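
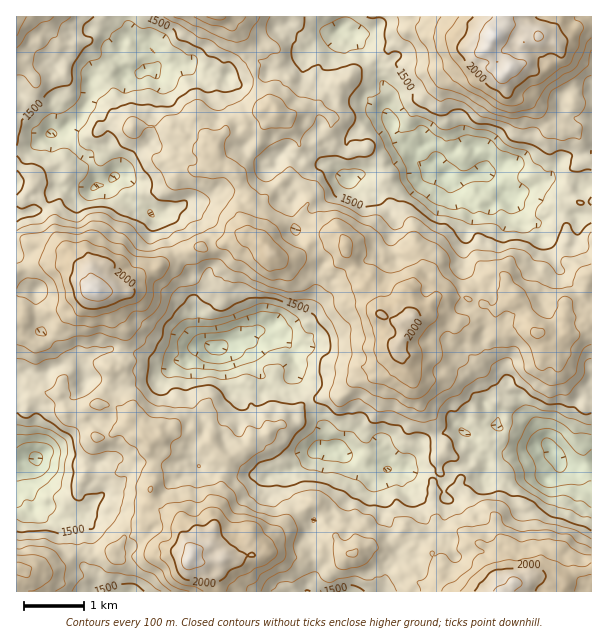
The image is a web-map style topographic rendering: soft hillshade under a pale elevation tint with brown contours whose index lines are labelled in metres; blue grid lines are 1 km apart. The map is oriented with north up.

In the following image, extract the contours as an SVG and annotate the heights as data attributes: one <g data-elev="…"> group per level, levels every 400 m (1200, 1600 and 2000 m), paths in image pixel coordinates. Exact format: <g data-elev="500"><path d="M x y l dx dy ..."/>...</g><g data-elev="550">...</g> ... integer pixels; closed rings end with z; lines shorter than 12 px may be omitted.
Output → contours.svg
<g data-elev="1200"><path d="M591 481l-12 4-10-1-18 3-8-1-7-7 0-12-9-20 6-13 6-4 9-2 13 6 14 17 4 3 6 1 6-6"/><path d="M17 448l9-5 12-1 12 3 3 3 0 4-4 16-5 6-9 4-18 3"/><path d="M213 363l-10-2-11-7-4-4 0-5 7-9 6-2 26-3 13-5 18-1 7 4-1 4-5 5-3 7-10 5-5 7-17 6z"/><path d="M449 192l-12-7-14-5-5-18 8-3 6-6 5-1 6 3 4 6 14 9 7 0 11-7 7-2 3 1 6 8-1 6-5 5-18 1-18 10z"/></g><g data-elev="1600"><path d="M72 591l6-9 5-4 0-3-3-9 1-3 3-1 15 5 8 5 30 4 10 6 14 9"/><path d="M271 591l8-8 14-1 10-6 12-4 3 1 5 7 6 2 10-3 15-3 11 4 6 0 4-3 11-2 3 2 8 14"/><path d="M591 539l-16-9-29-7-7-3-17 1-6-1-4-4-5-11-9-5-16 1-14 7-7 6-6 1-9 5-3-1-5-5-4 1-3 1-2 6-3 2-7-1-9-6-14 0-1 1-5 9-12-3-6-8-9-2-6-4-9 1-7-2-12-12-11-7-9 0-13 4-21 13-15-3-11-8-5-10-7-7 0-3 5-11 21-15 3-4 8-5 4-10 8-5-1-4-4-2-6 2-9-1-6 7-12-2-6 10-5 0-9-9-9-3-2-13-7-13-9 2-9 8-36-2-9-6-11-13 0-9-3-7 4-9-3-10 11-8 2-8 18-22 8-21 7-6 17-3 7-12 5-5 3 2 3 7 7 2 3 3 18 2 17 8 16 3 15 5 21 1 9 5 11 17 6 16 0 16-3 12 0 9-6 20 2 4 7 7 4 0 9-5 8-2 18 12 16 0 18 8 14 3 11-3 4-11 6-7 4-3 9-3 6-8 12-8 9-3 6-11 11-6 4-1 4 1 3 9 7 9 13 13 15 8 11-3 6 0 3-1 14-17 2-16 6-3"/><path d="M314 522l-2-1 2-3 2 1z"/><path d="M17 358l7 1 12 5 9-4 11-2 21-12 10 2 8-2 7 2 11-1 0 4-19 9 0 6 7 9 1 5-2 4-11 10-12 5-6 0-1-1 1-5-3-16-3-2-7 2-5 10-8 5 1 3 9 9 0 9 5 8 5 4 10 3 3 2 2 13 6 9 7 2 14-3 9 1 5 3 2 6-4 3-4 9 3 3 7 0 2 3-8 34-6 11-18 19-11 0-7 2-6-2-12 1-15-6-27 2"/><path d="M591 232l-3 5 1 11-2 4-14 5-10 1-2 5 4 9-2 2-5 0-10-11-14-3-9-9-10-2-5 0-12 4-22-3-5 2-6 6-4-1-5-3-12-18-12-6-18-13-6 1-3 3-3 6-7 3-5-3-10-11-5-1-13 1-15-9-20-5-2-2-1-11-6-7-15-4-12-11-4 1-17 13-4 1-6-3-5-6-1-12 2-3 13-12 18-7 6 1 4 3 2 3 1 0 2-9 11-12 4-9 3-1 4 2 6 10 9-8-3-6-10-6-5-6-22-4-20-16-6-1-9 2-5-4 2-13-3-5 8-2 6-4 7-1 1-3-2-6-8-6-3-5-1-7 4-9"/><path d="M17 75l7 1 11 12 4-2 2-3-1-6-7-12 2-12 10-6 6-8 6-3 4-12 10-7"/><path d="M164 17l15 7 19 13 12 3 9 7 19 9 8 7 7 15 0 8-5 8-7 7-19 9-9-1-12-9-6 0-9 4-7 9-15 4-9 9-6 0-12-8-5-1-5 2-4 7 0 5 2 3 4 3 5 2 6-3 6-8 9 0 7 19-2 5-8 4 1 6 8 10 6 13 3 3 4 2 14-1 7 1 9 4 5 4 1 5-9 16-10 4-6 5-11 4-6 6-18 6-4-2-17-18-13-4-9-6-6-1-12 1-8 7-4 1-11-2-12-6-4 2-8 7-12 2-13 6"/><path d="M397 17l2 4-1 11 4 6 9 5 4 5 2 12-1 14 13 20 11 7 10-2 14 3 18 15 21 5 18 7 16-1 9 10 17 3 9-3 7 1 2-1 1-12-7-6-1-3 5-2 5-7 2-6-3-7 0-11 3-6 5-3"/></g><g data-elev="2000"><path d="M536 591l2-4 5-5 3-7-6-6-12-4-10 3-24 3-5 2-10 11-5 7"/><path d="M205 584l14-3 6-4 5-6 12-6 6-9 4 1 3-2-3-3-6 3-16-11-8-8-2-12-5-4-11 6-9-1-7 6-8 1-9 19 6 20 5 6 4 3 11 0z"/><path d="M401 363l3 0 6-7-3-8 3-16 7-5 4-6-2-9-6-4-7 0-16 12 6 13-2 3-6 5 0 7 5 11z"/><path d="M380 318l6 1 2-2-3-5-5-2-3 1-1 3z"/><path d="M85 308l10 1 12-3 25-9 3-6-6-10-14-8 0-9-2-3-6-3-18-5-15 10-4 16 5 20z"/><path d="M473 17l-5 6-2 10-8 12-1 5 7 8 4 8 12 12 10 9 8 4 5 5 4 2 4-2 5-9 12-10 10-3 0-14 2-3 11-4 10 5 4-4 2-15-9-14-18-5-4-3"/></g>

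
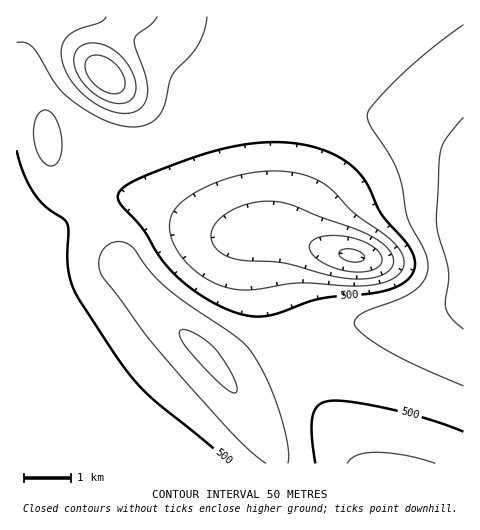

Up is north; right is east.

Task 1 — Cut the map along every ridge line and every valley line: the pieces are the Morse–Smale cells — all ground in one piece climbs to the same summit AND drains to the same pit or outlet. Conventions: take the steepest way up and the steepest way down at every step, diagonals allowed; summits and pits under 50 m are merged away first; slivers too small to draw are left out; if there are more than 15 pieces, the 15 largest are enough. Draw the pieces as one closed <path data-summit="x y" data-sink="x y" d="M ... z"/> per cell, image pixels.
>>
<path data-summit="463 228" data-sink="353 256" d="M463 16l-167 1-22 51-29 44 1 26 14 85 6 9 15 4-5 2-7 8-2 23 6 33 13 42 79-22 62-6 37-14z"/><path data-summit="203 351" data-sink="353 256" d="M108 191l-10 2-24 23-24 16-18 8-16 3 0 220 261 1-2-10-13-22-39-57 6 0 34-21 23-10-16-51-3-24 2-23 7-8 5-2-11-3-45 1-16-3-58-27z"/><path data-summit="105 75" data-sink="353 256" d="M295 16l-278 0-1 226 16-2 18-8 18-12 34-29 10 1 39 12 58 27 16 3 42-1-7-10-2-10-12-75-1-26 29-44 15-32z"/><path data-summit="463 228" data-sink="383 463" d="M463 303l-42 14-61 6-73 21 4 12 67 108 106-1z"/><path data-summit="203 351" data-sink="383 463" d="M286 344l-23 10-25 17-14 5 38 56 13 22 3 10 79 0-66-108z"/>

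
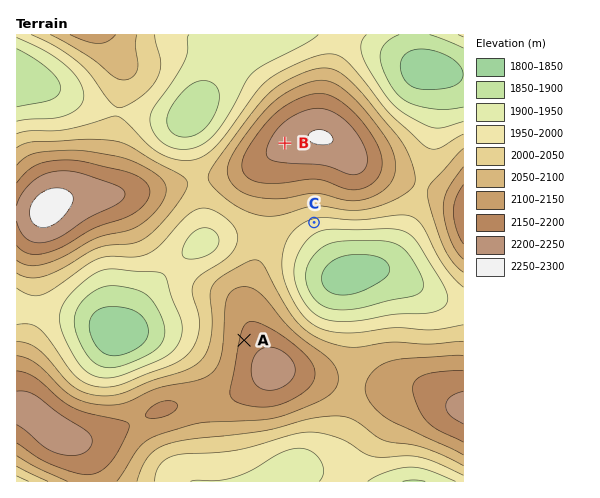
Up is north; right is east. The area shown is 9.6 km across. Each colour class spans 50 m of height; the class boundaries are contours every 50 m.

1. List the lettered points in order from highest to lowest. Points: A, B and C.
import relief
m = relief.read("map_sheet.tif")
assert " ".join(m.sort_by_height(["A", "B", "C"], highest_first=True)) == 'B A C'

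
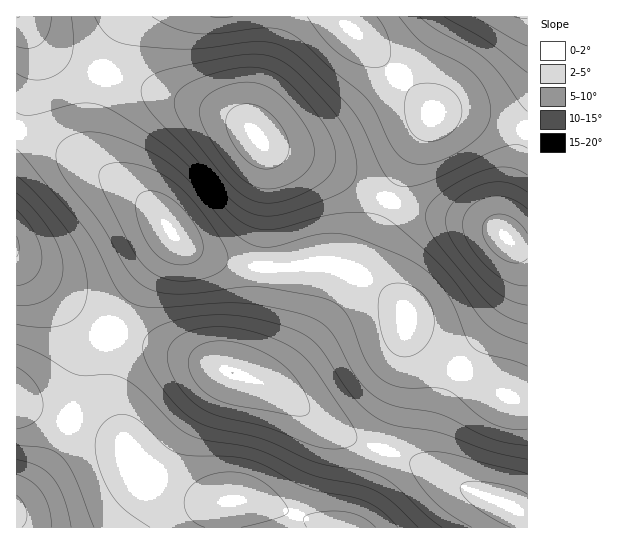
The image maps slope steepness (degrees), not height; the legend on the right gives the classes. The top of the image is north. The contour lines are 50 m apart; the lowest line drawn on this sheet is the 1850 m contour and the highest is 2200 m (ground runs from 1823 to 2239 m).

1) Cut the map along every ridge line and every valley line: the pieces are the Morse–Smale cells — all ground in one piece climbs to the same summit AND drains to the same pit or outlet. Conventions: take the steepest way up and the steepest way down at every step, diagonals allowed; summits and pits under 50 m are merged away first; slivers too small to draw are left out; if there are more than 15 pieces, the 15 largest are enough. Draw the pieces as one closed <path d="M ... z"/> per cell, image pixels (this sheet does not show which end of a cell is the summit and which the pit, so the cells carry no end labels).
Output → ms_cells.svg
<path d="M346 16l-216 0-13 22-13 35 123 42 19 10 20 20 55 19 68 36 28-59 16-26-29-34-56-55z"/><path d="M117 332l-3 0-3 5-6 21 2 37 24 62 15 16 32 19 19 7 12 2 44 0 29 8 44 19 27-1 26-62 3-16-32-10-21-11-47-35-21-10-71-27z"/><path d="M105 73l-6 16-7 33 0 25 5 15 13 13 33 24 13 12 16 23 13 11 34 15 32 7 12 0 4-109-3-11-7-10-16-16-14-6z"/><path d="M330 264l-66 3-3 31-6 33-10 27-9 16 25 9 21 10 47 35 21 11 33 10 18-62 6-73-10-13-27-20-23-12z"/><path d="M18 132l-2 1 0 126 65 54 21 14 11 4 15-29 40-55 4-8 0-6-16-22-13-12-25-19-64-35z"/><path d="M393 201l-5 1-20 47-5 14 0 11 37 31 7 9 4 16 12 14 36 25 40-51 12-21 6-23-1-21-7-13-7-7-12-6-23-7-54-11z"/><path d="M527 16l-180 0 0 7 57 58 29 34 38 0 56 16z"/><path d="M71 421l-3 1-13 31-12 18-27 31 1 26 206-1 1-17 5-9-20 0-12-2-35-15-16-11-27-30z"/><path d="M462 113l-23 0-7 4-15 24-28 60 40 12 49 10 20 8 17 13 12 1 1-114-29-10z"/><path d="M173 235l-5 12-40 55-15 29 77 25 45 17 10-15 10-27 6-33 3-31-29-3-32-9-18-10z"/><path d="M263 143l-2 0 6 15-3 108 14 2 31-4 21 0 17 5 20 11-4-6 0-11 26-62-68-37-47-15z"/><path d="M461 369l-13 21-12 33-4 19 1 20 6 10 15 11 60 25 7 10 2 9 4 1 1-127-19-4z"/><path d="M21 16l-5 1 0 114 38 14 53 28-10-11-5-15 1-34 11-39-25-9-25-13-19-18z"/><path d="M383 449l-29 79 169-1-2-9-7-10-44-17-49-27z"/><path d="M17 260l-1 143 53 17 6-17 6-32 0-30-6-16-14-19z"/>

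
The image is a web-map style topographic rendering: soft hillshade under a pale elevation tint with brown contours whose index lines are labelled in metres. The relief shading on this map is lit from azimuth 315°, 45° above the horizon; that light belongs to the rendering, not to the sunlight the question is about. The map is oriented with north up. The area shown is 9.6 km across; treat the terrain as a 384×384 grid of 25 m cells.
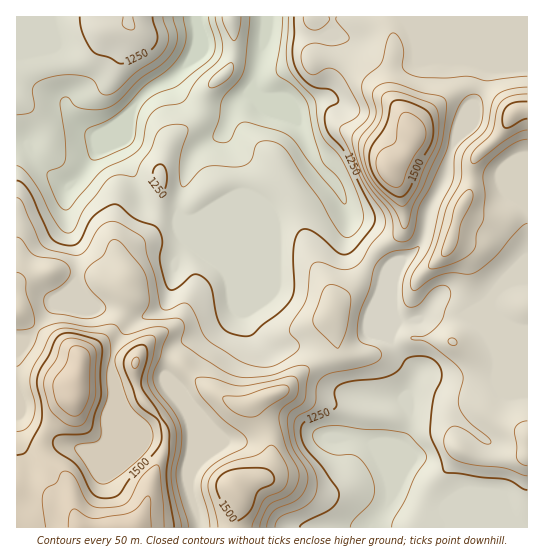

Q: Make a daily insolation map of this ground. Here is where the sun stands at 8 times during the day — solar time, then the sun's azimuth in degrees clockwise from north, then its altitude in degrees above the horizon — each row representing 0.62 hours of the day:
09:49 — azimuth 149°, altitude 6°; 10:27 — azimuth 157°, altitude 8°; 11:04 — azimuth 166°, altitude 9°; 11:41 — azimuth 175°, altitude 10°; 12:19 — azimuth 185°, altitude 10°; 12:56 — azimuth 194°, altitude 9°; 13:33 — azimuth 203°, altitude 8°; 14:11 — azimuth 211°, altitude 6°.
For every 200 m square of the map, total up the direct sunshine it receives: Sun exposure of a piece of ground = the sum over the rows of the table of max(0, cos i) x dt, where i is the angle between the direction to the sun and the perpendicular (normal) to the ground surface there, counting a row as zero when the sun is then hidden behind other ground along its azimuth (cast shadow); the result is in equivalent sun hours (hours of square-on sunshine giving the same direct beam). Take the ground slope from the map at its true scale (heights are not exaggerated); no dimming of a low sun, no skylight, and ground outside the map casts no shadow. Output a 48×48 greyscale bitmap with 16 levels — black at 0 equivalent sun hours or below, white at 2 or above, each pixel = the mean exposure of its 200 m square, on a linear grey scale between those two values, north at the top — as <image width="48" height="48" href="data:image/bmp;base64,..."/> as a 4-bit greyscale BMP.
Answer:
<image width="48" height="48" href="data:image/bmp;base64,Qk32BAAAAAAAAHYAAAAoAAAAMAAAADAAAAABAAQAAAAAAIAEAAATCwAAEwsAABAAAAAAAAAAAAAAABEREQAiIiIAMzMzAERERABVVVUAZmZmAHd3dwCIiIgAmZmZAKqqqgC7u7sAzMzMAN3d3QDu7u4A////AFVWVDIiI1VURmd4iImYh3dmVEVVVVVVVkRWUxAAAlVDR4iaq97bqYiHVDRVVVVVVlVVQxAAAlVDSJiHjf/ah3d3ZTRmVVVVZlVEQxAAAjRDR3dljeyoZFVlVURXZlZmeDM0QhAAASRUQyIjZ2d2QzREVVNGeJqrvDREIRERAAR1QQAAETQyIjNEVVMkjN3d3kVBACNDMQKHQwAAASEQEjNFVVVXvKdmeERDI0REQxJnQyAAAiIREzRFVWiZhTNEVhJXvtlVRDVVRDIjVDMzRFZ3d4iGMjV3dQFI38ZVVXYzREiqhTRniJqqqYZVRFd2QiNa3bhVWcQSRZuqh2iruqmHZlVVVndUIUZ6qap1e1ATWblmes7ahlRERFVURmVEMliHZndlhRAkeWIAFIqGVVZndmZURVRFVWZkRWVWljI1cxAAAAFHiJmZmIZURVVVVUMhJFZXqnVXQAAAAAAWrN3LqYZVZmZVVTIRI1ZlVphTIQAAAAACabu6l3iJqYZVVUISQhRiAWcxEQAAAAACVlQzRqzMyWVVVUMhEAAhACd0MhAAAAJGd2QRNoiHZERVVXUgAAABAAFWUyEAETRnh3ZFVTIiETVVVYQQAAABEAABMzIRERI1Z2ZlVWVENFVVZzIQAAASMgAANEMzMhIjRVeFVZp0VmVWZiMyEAJFZkAANEREVCMzQ0WGVYuVVmZVREVlMRNFVUIAJERVVVRVMiNnVWrKh4dlVEVnUzMzRDMhIiRVVVVVMQFGVTXP26mGVSISIiIjIiMzITVVVVVUIAE3dSFd/aqoZSEAABJDIjVUNFVVVVVTIQAmuWIVu5mphjIAABNDM1ZUVVVVVVVDIhATfeYiWHZ4mDIAABIhESNFVVVVVVVDIhARJ7czNmZniTMQABEAABNVVVVVVVVDMhEjR4ZDNndmeDMgABEAESVlZlVVVWZUMyNXq5dDNoZURTMhABEiM1ZkV3VVVnZUMjWd/9tzI3dDRREiEREjNGdkNXdmZ2VCIljP/9ykETVFVQEkQxERJGZkM0RVVVUyJHrv6ommMzRFVQJGZSEAFENVMyIjRVQiR5vLdomnVXh2VSNWVDEAASJWQiEjRUMjWKuVNGrKVFvaZUVWVDMQASNXYyI0QyIke9pSElnLYhO+yWZlVERDI0NGh0NEIAElrbUhJGeIYwA7/ohlVnhlRDIjZ3VCAAE2l0EAJFNGdCAn3ohkWKvIRCERNWUyESRWYxESNDEkdTJFinZVZ5vcgxERNWZDRVVnUjRmUgACZkQxElVnd3i8xyABRpl1Vmashmd1IAAANnYgAFaJqYeKzIMRI4y3Z5vvuYdBAAAAE0QgAFZ4mql4vvxyABWYVXvbmXUyAAASMzMxAFVVZ4iHnO7GIAFWVFiGZlQyIQEjRERDIlVVVXiIiry5QhNWVEZTREMzRDM0RURERFVVZniYiYiHQ1d2ZURDRERERFVEVUVVVVVVZ3d3dlM0RImHZUVnZVZmVFVVVUVVVVVVZlVVVUM0RYhmZVVmZVVmVVVVVVVVVQ=="/>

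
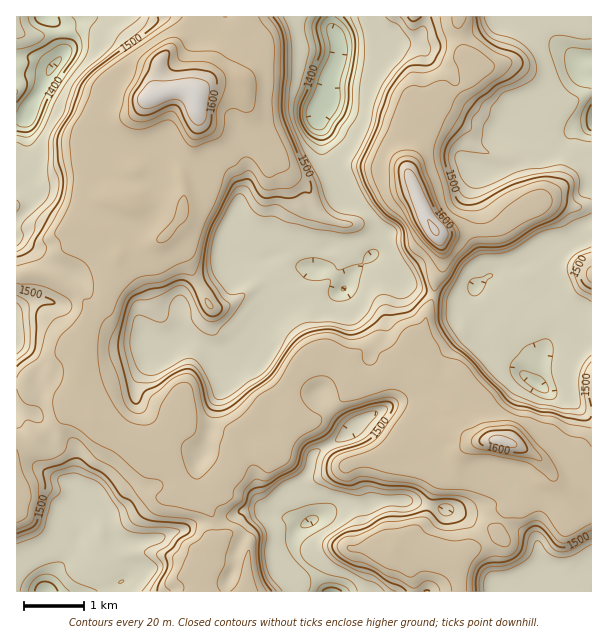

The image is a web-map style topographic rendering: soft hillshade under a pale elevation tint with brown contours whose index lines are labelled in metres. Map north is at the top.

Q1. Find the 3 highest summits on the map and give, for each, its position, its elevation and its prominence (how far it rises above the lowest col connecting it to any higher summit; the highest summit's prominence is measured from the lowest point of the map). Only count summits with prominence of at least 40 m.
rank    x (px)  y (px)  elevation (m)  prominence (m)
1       434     228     1641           293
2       195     98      1639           122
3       500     441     1629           86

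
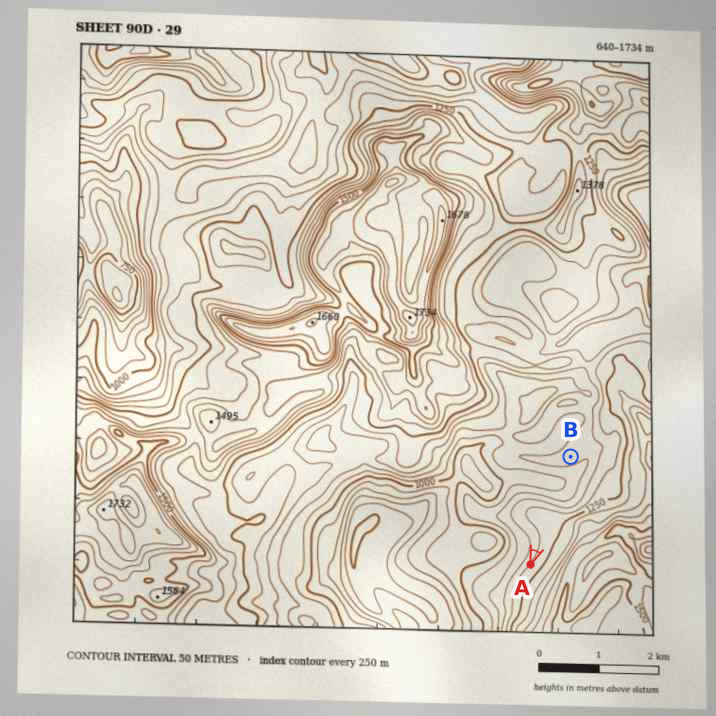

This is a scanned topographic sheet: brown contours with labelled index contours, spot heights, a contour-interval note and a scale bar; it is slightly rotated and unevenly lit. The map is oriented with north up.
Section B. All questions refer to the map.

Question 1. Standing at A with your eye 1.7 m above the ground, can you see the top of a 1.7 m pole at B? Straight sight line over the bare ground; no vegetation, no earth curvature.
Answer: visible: false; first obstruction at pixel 538 546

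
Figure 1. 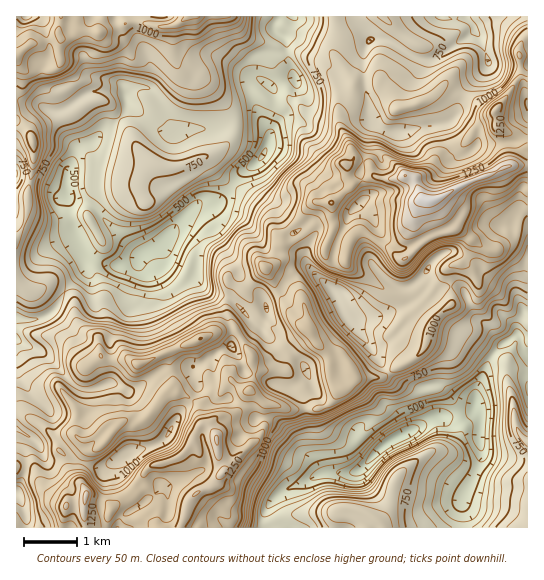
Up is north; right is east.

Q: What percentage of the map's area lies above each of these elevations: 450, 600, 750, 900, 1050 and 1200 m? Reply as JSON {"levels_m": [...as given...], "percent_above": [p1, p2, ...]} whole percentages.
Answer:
{"levels_m": [450, 600, 750, 900, 1050, 1200], "percent_above": [96, 84, 66, 46, 26, 7]}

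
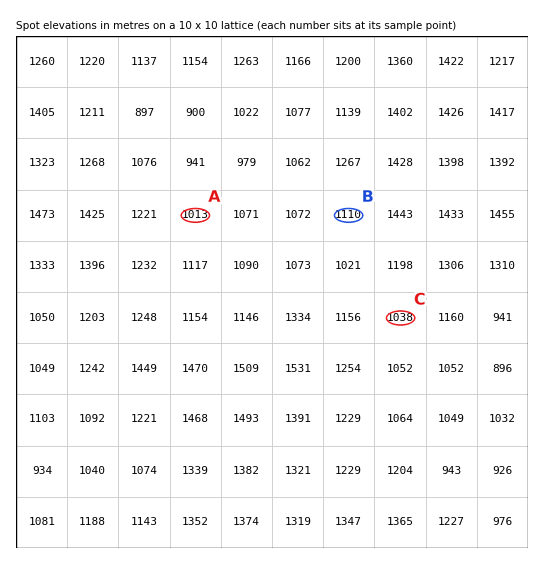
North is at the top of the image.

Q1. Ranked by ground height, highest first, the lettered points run B C A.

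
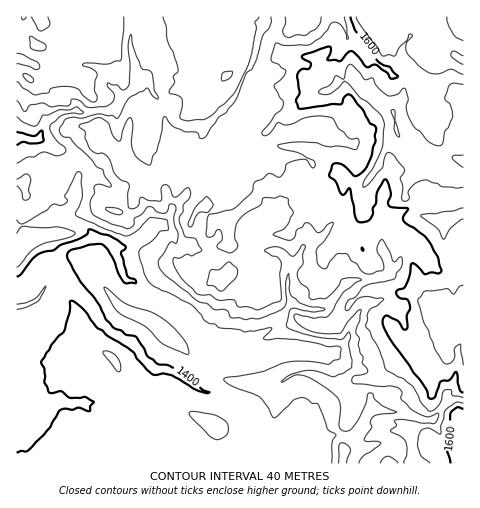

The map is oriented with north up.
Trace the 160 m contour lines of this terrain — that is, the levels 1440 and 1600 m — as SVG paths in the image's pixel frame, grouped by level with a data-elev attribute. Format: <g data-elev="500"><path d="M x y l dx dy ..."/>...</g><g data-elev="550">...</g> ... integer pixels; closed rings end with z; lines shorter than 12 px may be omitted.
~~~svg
<g data-elev="1440"><path d="M214 439l6 0 7-5 1-7-2-6-13-7-18-2-5 0-1 2 4 5 16 17z"/><path d="M117 371l3 0 1-3-3-10-7-6-8-1 1 4z"/><path d="M185 354l4 0-3-11-8-10-10-10-16-11-26-8-18-15-4-2 9 19 6 7 27 14 18 17z"/><path d="M17 267l3-2 9-12 7-6 10-4 24-6 5-3-2-3-14-4-18 1-16-2-5 2-3 6"/><path d="M17 220l3 4 4 0 23-14 6-6 8 1 5-2 2-2-3-6 11-22 4-1 2 3 0 20-2 11-5 8 3 3 27 12 21 7 11-5 13-13 17 2 1 10-8 1-7 9-11 8-3 3 6 23 3 7 5 5 39 19 14 16 3 2 6 1 5 4 19 2 5 2 28-4-8 9 1 3 12-2 18 1 32 7 13 1 1 2-1 9-7 3-4 3-21-3-18 1-9 2-18 8-36 5-3 2 9 7 26 11 15 21 21-19 9-1 8 5 6 1 9 24 9 7-4 9 0 19"/><path d="M17 117l7 5 10 4 4-1 5-10 5 0 11-5 10 0 8-3 7 5-3 2-8-1-10 2-13 10 0 5 4 7 11 11-1 5-8 3-13-4-9 5-7 0-10 6"/></g><g data-elev="1600"><path d="M463 409l-5-2-8 6 0 22 2 7-5 9 3 12"/><path d="M351 17l4 14 17 20 5 9 6 5 7 2 8 9 0 1-8 1-3-5-11-8-9 2-9-11-7-5-3 2-7 8-13-1-1-1 4-6 0-5-2-2-2 1-25 9 1 3 7 3 1 2-3 5-6 0-4 5 2 18-4 10 2 6 2 1 32-5 9 0 3-7 5-3 14 16 7 13 6 4 0 14-4 14-8 16-9 5-12-11-8-2-3 2-3 11 6 5 7 14 2-1 5-6 1 1 5 28 2 4 4 1 7-1 3-3 2-4 0-6 3-5 1-11 7-12 2 0 5 13-3 9 1 4 3 1 15 1 1 1-5 8 0 4 21 15 7 8 7 13 3 15-2 1-7-1-7 2-9-9-5-1-1 12-5 10-9 6 2 5 9 3 2 4 1 5-3 7 0 12-3 2-6-9-12-6-3 4 0 6 9 17 34 47 3 9 5 0 6-16 9-2 6-8 2 3 3 15 3 3"/></g>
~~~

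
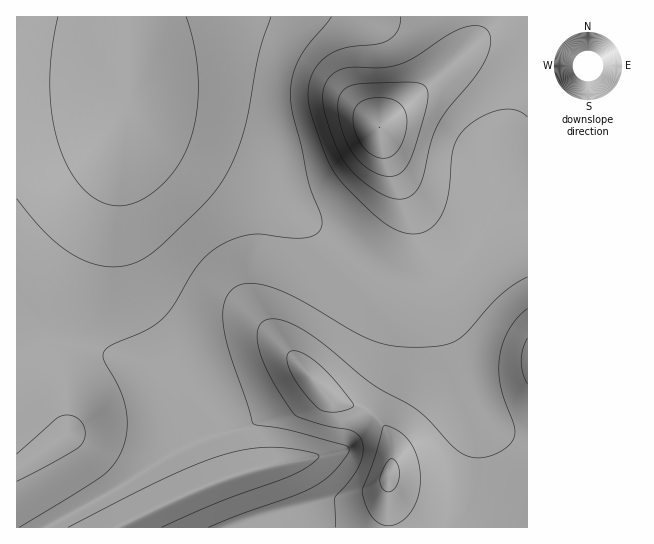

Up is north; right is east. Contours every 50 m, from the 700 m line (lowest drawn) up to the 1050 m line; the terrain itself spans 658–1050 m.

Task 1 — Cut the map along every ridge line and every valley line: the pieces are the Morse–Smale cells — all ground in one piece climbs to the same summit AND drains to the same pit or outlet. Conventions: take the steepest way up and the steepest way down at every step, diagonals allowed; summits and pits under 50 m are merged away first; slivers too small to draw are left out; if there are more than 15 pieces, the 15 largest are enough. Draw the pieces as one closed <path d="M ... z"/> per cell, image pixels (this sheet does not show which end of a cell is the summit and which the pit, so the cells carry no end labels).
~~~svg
<path d="M527 16l-510 0-1 341 24-11-11-36 0-11 4-14 11-20 41-52 18-27 16-36 8-41 1 4 17 14 82 33 32 17 32 32 50 43 30 20 22 7 25 1 23-5 16-8 22-21 19-33 30 1z"/><path d="M127 109l-8 41-16 36-18 27-41 52-11 20-4 14 0 11 11 36 13-3 22 2 31 8 39 15 28 19 46 45 27-8 28-12 29-20 11-12 21 23 19 2 11 4 13 10 7 8 7 18 0 18-4 20 1 45 138 0 1-90-15-2-14-5-13-10-14-16-15-31-21-67-9-14-12-8-32-8-22-10-70-58-32-32-32-17-82-33-17-14z"/><path d="M314 380l-11 12-29 20-28 12-52 17-29 15-46 31-37 20-2 2 8 16 3 3 296 0 1-45 4-20 0-18-3-10-9-14-9-8-17-8-19-2z"/><path d="M61 343l-15 1-6 3 27 83-1 5-18 14 0 5 31 54 40-21 46-31 29-15 25-8-36-37-33-25-44-18z"/><path d="M515 213l-17 0-19 33-22 21-16 8-15 4-34 0 29 9 12 14 8 19 19 60 12 24 8 10 22 17 11 4 14 1 1-222z"/><path d="M39 347l-12 4-11 7 1 170 29 0 34-19-32-55 0-5 18-14 1-5z"/><path d="M81 509l-34 18 43 1z"/>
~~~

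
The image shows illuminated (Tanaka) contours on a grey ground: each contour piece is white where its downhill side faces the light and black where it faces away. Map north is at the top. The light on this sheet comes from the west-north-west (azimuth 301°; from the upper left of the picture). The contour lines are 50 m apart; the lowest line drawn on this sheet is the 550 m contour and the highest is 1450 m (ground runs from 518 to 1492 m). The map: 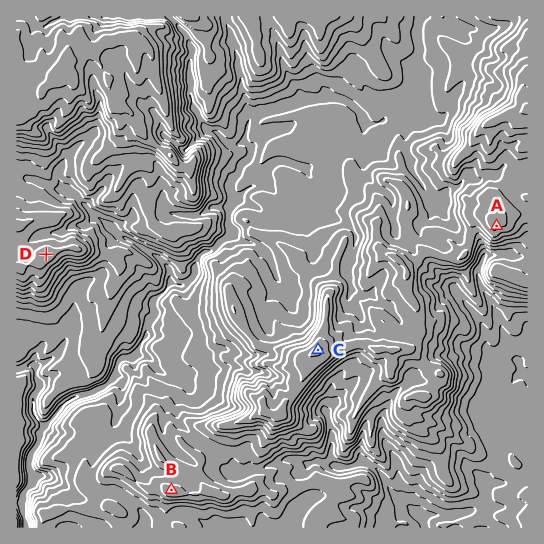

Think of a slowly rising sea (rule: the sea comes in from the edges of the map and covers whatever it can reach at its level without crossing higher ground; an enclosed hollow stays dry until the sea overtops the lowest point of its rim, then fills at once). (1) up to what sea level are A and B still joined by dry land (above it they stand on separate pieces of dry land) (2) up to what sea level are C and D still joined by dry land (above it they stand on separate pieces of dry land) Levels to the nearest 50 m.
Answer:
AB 950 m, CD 900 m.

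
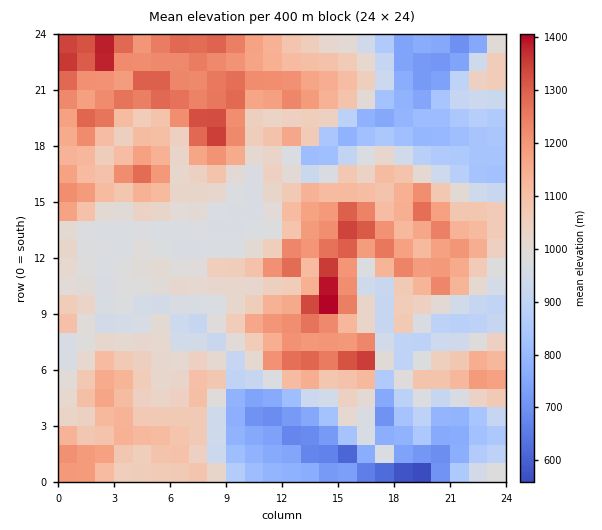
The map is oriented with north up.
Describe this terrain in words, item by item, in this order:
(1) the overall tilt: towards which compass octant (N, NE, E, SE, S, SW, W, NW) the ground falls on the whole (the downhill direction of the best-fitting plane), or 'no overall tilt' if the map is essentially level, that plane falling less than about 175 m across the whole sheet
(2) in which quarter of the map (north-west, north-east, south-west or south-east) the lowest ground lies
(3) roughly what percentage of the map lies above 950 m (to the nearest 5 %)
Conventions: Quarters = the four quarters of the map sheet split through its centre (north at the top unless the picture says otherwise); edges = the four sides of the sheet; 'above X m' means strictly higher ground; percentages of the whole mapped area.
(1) The general tilt is down to the south-east (the land rises towards the north-west).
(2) The lowest point lies in the south-east quarter of the map.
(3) About 75 % of the map lies above 950 m.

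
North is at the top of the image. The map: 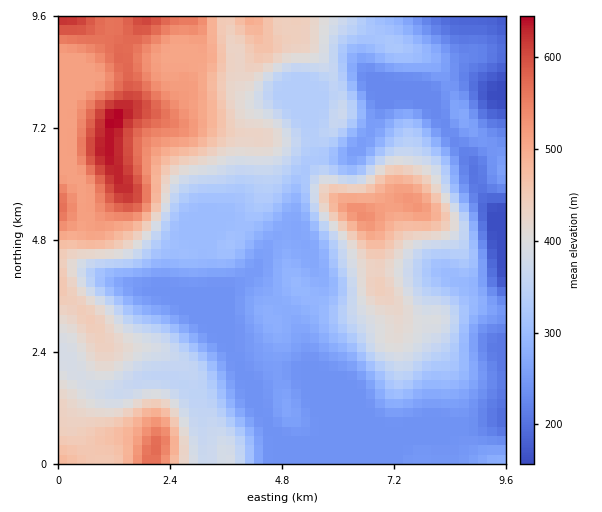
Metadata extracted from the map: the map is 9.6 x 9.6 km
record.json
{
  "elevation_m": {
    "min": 160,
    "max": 650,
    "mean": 360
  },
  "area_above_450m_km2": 20.5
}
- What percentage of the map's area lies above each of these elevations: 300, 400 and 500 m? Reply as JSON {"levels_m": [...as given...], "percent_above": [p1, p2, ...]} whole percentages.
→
{"levels_m": [300, 400, 500], "percent_above": [62, 34, 16]}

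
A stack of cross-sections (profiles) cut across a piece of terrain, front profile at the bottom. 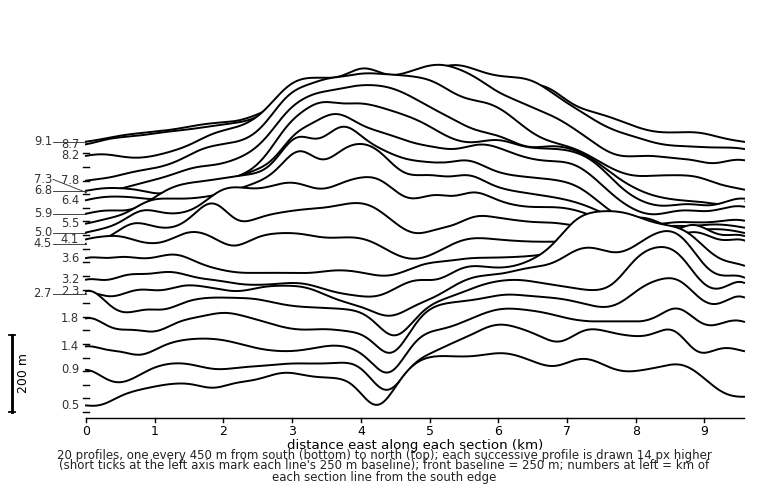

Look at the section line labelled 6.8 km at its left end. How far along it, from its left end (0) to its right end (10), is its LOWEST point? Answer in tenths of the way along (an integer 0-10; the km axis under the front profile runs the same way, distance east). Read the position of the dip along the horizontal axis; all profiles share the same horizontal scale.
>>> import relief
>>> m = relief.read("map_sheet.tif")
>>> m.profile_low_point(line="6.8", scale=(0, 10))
9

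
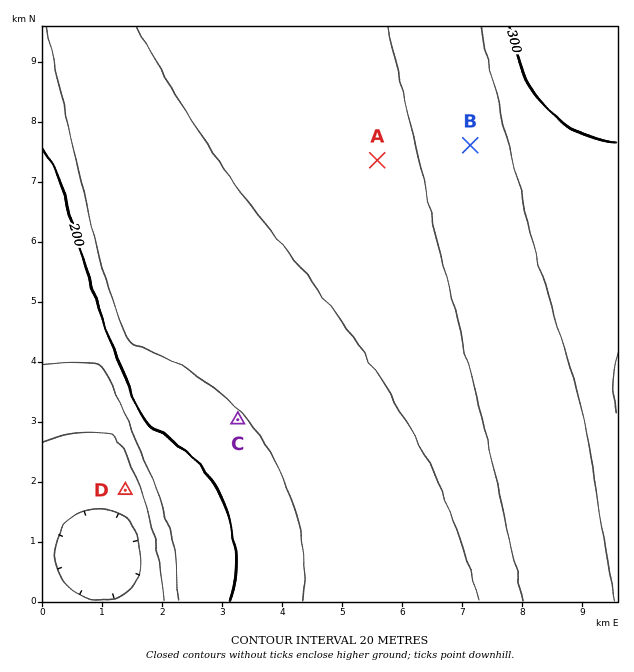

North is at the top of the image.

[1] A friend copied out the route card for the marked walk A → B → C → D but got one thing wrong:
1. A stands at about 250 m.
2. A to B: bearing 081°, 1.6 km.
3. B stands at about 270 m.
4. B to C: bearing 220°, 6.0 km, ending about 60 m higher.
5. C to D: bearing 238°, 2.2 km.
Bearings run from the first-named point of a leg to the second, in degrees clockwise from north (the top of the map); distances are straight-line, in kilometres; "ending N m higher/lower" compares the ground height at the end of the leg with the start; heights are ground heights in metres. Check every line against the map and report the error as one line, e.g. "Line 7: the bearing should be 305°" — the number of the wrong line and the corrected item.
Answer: Line 4: it should read "ending about 60 m lower".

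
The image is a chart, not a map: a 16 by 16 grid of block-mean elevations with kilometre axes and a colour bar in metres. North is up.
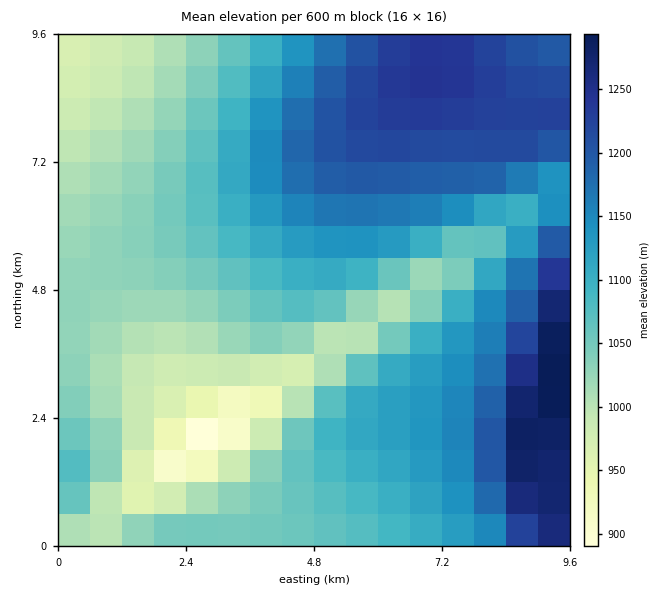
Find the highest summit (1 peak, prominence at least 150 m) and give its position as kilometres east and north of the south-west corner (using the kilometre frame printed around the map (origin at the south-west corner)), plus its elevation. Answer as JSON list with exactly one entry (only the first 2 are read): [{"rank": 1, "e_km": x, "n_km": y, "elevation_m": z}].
[{"rank": 1, "e_km": 9.09, "n_km": 2.59, "elevation_m": 1300}]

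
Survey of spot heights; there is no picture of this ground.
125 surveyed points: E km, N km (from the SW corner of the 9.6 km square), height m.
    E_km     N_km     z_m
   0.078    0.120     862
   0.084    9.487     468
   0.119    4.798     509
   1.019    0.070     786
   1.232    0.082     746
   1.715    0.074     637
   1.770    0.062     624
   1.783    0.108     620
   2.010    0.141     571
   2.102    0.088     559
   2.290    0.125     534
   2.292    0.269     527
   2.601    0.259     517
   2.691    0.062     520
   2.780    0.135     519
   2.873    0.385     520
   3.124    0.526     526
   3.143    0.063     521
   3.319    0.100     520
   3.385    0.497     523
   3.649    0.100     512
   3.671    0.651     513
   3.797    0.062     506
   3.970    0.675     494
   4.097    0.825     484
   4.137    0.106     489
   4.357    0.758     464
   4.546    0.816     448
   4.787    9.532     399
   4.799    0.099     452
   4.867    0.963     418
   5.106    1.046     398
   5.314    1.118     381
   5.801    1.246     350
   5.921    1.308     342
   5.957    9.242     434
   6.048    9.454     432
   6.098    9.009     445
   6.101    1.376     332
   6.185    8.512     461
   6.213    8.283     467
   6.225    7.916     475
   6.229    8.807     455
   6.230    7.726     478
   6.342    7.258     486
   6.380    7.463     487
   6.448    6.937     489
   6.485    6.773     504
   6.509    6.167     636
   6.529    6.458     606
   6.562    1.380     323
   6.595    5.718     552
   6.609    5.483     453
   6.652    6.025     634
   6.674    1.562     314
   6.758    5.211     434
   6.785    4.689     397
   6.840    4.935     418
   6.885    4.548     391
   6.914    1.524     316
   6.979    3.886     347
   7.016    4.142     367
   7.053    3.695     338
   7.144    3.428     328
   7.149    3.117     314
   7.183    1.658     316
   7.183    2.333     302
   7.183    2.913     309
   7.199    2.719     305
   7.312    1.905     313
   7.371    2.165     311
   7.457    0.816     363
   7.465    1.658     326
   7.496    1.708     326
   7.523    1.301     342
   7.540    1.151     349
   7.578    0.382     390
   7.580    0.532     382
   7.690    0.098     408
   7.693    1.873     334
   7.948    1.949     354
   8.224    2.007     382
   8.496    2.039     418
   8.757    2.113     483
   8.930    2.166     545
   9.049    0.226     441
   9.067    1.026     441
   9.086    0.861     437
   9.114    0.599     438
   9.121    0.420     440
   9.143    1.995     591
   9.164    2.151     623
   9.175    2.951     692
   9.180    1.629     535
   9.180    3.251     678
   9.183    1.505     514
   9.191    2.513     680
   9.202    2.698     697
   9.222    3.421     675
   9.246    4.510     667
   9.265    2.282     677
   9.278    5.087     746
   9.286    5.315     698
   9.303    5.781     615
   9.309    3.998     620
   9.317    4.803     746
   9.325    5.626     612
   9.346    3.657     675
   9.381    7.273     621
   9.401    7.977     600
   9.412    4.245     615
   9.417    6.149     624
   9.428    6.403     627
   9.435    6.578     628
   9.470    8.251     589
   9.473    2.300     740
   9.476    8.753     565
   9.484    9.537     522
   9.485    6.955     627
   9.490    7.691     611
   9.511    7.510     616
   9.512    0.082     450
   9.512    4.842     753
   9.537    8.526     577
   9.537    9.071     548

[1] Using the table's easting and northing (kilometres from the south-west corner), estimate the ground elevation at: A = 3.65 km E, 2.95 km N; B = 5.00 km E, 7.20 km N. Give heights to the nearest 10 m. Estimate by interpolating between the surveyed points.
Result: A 570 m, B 560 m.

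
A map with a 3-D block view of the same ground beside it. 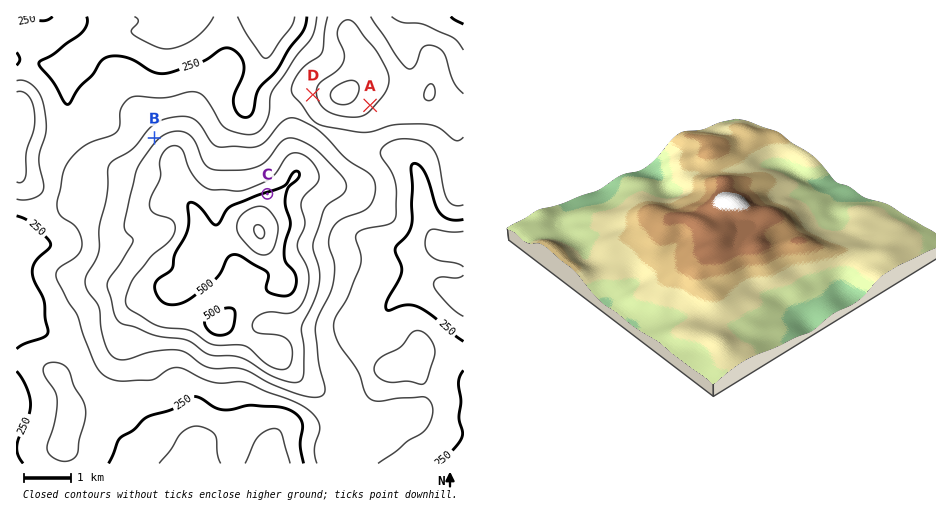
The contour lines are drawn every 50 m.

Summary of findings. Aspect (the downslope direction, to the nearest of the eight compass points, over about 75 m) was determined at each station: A SE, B NW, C N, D W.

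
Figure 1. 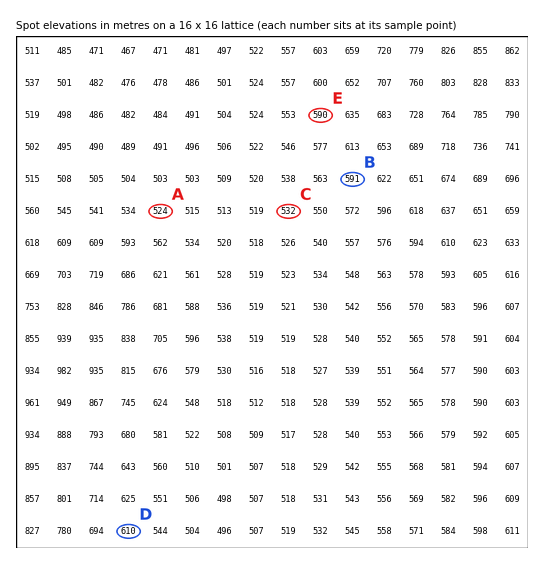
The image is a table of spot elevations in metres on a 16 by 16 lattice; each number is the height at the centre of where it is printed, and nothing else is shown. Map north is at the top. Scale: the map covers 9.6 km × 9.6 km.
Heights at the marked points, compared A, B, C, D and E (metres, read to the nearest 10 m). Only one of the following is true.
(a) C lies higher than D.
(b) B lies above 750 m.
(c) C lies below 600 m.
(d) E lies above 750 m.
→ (c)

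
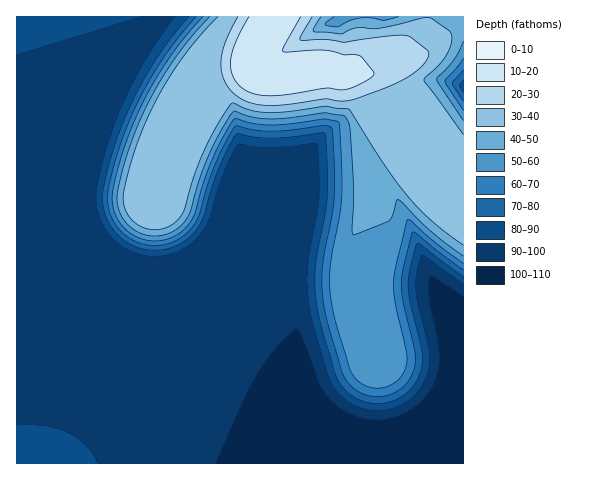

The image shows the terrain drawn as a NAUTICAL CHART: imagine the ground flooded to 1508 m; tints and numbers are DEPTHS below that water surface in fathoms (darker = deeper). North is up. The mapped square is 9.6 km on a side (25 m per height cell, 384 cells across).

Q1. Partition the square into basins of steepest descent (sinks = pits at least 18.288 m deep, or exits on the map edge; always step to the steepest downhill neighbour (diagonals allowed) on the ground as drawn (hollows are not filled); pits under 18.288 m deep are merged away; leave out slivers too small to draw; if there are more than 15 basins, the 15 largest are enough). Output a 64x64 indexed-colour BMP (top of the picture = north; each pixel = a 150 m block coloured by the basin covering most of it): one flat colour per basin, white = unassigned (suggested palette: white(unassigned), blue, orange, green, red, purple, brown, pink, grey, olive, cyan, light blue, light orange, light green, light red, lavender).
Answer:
<image width="64" height="64" href="data:image/bmp;base64,Qk12CAAAAAAAAHYAAAAoAAAAQAAAAEAAAAABAAQAAAAAAAAIAAATCwAAEwsAABAAAAAAAAAA////ALR3HwAOf/8ALKAsACgn1gC9Z5QAS1aMAMJ34wB/f38AIr28AM++FwDox64AeLv/AIrfmACWmP8A1bDFABERERERERERERERERERERERERERERERERERERERERERERERERERERERERERERERERERERERERERERERERERERERERERERERERERERERERERERERERERERERERERERERERERERERERERERERERERERERERERERERERERERERERERERERERERERERERERERERERERERERERERERERERERERERERERERERERERERERERERERERERERERERERERERERERERERERERERERERERERERERERERERERERERERERERERERERERERERERERERERERERERERERERERERERERERERERERERERERERERERERERERERERERERERERERERERERERERERERERERERERERERERERERERERERERERERERERERERERERERERERERERERERERERERERERERERERERERERERERERERERERERERERERERERERERERERERERERERERERERERERERERERERERERERERERERERERERERERERERERERERERERERERERERERERERERERERERERERERERERERERERERERERERERERERERERERERERERERERERERERERERERERERERERERERERERERERERERERERERERERERERERERERERERERERERERERERERERERERERERERERERERERERERERERERERERERERERERERERERERERERERERERERERERERERERERERERERERERERERERERERERERERERERERERERERERERERERERERERERERERERERERERERERERERERERERERERERERERERERERERERERERERERERERERERERERERERERERERERERERERERERERERERERERERERERERERERERERERERERERERERERERERERERERERERERERERERERERERERERERERERERERERERERERERERERERERERERERERERERERERERERERERERERERERERERERERERERERERERERERERERERERERERERERERERERERERERERERERERERERERERERERERERERERERERERERERERERERERERERERERERERERERERERERERERERERERERERERERERERERERERERERERERERERERERERERERERERERERERERERERERERERERERERERERERERERERERERERERERERERERERERERERERERERERERERERERERERERERERERERERERERERERERERERERERERERERERERERERERERERERERERERERERERERERERERERERERERERERERERERERERERERERERERERERERERERERERERERERERERERERERERERERERERERERERERERERERERERERERERERERERERERERERERERERERERERERERERERERERERERERERERERERERERERERERERERERERERERERERERERERERERERERERERERERERERERERERERERERERERERERERERERERERERERERERERERERERERERERERERERERERERERERERERERERERERERERERERERERERERERERERERERERERERERERERERERERERERERERERERERERERERERERERERERERERERERERERERERERERERERERERERERERERERERERERERERERERERERERERERERERERERERERERERERERERERERERERERERERERESIiERERERERERERERERERERERERERERERERERERERIiIiIREREREREREREREREREREREREREREREREREREiIiIiIhEREREREREREREREREREREREREREREREREREiIiIiIiEREREREREREREREREREREREREREREREREREiIiIiIiIRERERERERERERERERERERERERERERERERESIiIiIiIhERERERERERERERERERERERERERERERERESIiIiIiIiERERERERERERERERERERERERERERERERESIiIiIiIiIRERERERERERERERERERERERERERERERERIiIiIiIiIhERERERERERERERERERERERERERERERERIiIiIiIiIiEREREREREREREREREREREREREREREREREiIiIiIiIiIRERERERERERERERERERERERERERERERESIiIiIiIiIhERERERERERERERERERERERERERERERESIiIiIiIiIiEREREREREREREREREREREREREREREzMzMiIiIiIiIiIREREREREREREREREREREREREREzMzMzMzMzIiIiIiIhEREREREREREREREREREREREzMzMzMzMzMzMyIiIiIiEREREREREREREREREREREREzMzMzMzMzMzMzMiIiIiIREREREREREREREREREREREzMzMzMzMzMzMzMzIiIiIhERERERERERERERERERERERMzMzMzMzMzMzMzMyIiIiEREREREREREREREREREREREzMzMzMzMzMzMzMzMiIiIRERERERERERERERERERERERMzMzMzMzMzMzMzMyIiIhEREREREREREREREREREREREzMzMzMzMzMzMzMzMiIi"/>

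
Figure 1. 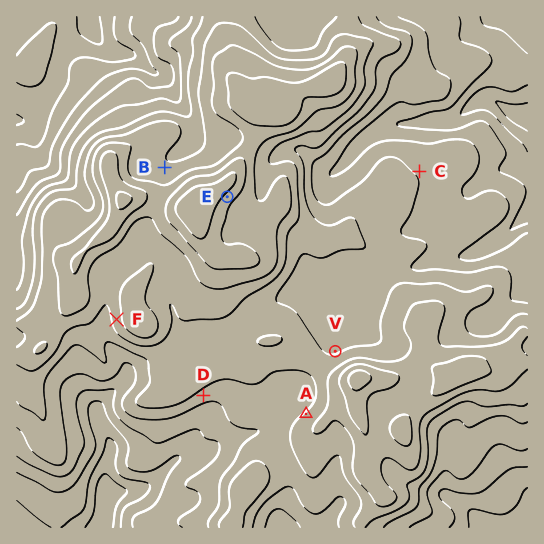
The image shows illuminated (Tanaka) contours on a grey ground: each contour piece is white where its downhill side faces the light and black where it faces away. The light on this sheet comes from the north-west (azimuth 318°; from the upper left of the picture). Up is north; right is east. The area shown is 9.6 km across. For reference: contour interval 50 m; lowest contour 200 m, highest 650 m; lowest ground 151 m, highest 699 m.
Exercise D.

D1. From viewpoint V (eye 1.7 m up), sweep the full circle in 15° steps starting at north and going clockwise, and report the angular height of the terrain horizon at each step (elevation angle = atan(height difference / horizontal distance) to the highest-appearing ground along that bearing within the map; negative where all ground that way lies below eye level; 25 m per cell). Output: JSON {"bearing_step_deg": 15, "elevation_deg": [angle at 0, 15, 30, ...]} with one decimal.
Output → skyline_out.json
{"bearing_step_deg": 15, "elevation_deg": [2.2, 0.1, -0.3, 0.4, 1.9, 2.3, 2.6, 6.5, 12.2, 16.3, 16.1, 13.1, 9.6, 6.6, 4.6, 3.4, 2.7, 2.4, 2.2, 2.9, 2.6, 4.0, 3.1, 2.3]}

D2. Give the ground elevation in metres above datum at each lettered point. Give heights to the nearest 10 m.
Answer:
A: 460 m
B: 510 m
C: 400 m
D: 430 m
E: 630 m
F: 520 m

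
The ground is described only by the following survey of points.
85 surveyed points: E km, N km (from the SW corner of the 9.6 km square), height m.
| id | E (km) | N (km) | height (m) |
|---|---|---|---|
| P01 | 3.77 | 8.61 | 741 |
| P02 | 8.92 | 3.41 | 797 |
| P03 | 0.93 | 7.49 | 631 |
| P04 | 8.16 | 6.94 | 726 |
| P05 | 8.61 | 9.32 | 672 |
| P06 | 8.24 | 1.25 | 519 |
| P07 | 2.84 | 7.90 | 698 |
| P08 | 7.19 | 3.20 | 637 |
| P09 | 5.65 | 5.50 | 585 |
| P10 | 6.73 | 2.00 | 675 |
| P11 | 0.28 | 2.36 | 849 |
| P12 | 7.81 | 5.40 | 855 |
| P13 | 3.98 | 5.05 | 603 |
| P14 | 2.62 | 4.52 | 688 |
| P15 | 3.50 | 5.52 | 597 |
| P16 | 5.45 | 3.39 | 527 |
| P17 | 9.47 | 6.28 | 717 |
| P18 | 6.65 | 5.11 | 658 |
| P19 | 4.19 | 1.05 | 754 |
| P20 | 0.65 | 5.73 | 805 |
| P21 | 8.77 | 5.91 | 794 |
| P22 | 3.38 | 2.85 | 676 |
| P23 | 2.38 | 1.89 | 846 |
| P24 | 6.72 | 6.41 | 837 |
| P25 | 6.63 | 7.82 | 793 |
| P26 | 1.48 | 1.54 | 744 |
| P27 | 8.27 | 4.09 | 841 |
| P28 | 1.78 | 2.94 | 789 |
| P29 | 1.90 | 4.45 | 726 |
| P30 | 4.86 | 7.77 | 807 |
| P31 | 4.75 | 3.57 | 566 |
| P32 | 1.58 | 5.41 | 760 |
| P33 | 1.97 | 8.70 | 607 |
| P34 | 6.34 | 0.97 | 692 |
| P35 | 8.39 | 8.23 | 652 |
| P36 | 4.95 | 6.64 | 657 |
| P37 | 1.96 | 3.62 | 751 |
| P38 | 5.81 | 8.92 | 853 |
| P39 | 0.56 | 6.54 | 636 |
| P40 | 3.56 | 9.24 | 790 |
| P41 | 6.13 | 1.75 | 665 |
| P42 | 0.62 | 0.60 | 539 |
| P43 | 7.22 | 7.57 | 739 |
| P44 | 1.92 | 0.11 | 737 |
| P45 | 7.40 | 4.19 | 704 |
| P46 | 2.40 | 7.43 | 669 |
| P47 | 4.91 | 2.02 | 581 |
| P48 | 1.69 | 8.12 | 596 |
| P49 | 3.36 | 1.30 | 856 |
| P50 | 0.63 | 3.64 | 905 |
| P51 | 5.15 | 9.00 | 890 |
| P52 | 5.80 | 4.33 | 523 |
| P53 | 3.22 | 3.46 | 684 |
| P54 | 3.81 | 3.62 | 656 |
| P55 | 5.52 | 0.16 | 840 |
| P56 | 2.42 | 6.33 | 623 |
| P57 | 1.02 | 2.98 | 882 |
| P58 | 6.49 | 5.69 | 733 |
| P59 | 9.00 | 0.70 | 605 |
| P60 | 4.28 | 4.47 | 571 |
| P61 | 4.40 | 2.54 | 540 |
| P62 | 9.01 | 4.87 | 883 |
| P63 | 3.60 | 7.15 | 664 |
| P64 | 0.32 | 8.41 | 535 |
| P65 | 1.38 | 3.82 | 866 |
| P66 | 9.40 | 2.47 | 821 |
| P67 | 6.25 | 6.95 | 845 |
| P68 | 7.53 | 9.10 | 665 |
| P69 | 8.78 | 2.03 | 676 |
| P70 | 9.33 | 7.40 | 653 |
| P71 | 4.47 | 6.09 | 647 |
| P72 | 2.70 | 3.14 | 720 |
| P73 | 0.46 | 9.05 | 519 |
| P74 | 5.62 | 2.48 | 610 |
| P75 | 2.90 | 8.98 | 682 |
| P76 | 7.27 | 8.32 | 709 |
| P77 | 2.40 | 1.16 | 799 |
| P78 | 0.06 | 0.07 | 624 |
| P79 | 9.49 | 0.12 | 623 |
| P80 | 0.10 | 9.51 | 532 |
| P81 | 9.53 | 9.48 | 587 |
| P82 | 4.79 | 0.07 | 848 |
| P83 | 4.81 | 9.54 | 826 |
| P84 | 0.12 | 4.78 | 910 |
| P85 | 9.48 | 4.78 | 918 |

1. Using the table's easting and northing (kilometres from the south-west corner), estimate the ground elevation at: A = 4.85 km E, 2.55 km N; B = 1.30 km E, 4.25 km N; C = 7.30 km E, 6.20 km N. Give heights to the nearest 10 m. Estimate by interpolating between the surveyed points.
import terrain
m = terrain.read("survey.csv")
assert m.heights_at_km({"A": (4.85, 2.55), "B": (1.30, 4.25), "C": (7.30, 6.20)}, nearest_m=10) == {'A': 520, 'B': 870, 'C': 840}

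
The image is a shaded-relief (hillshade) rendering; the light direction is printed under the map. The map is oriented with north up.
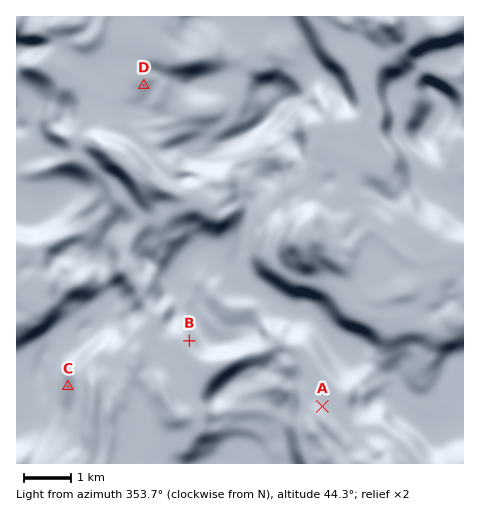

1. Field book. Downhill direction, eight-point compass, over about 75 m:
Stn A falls NE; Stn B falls NE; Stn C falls W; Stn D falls SE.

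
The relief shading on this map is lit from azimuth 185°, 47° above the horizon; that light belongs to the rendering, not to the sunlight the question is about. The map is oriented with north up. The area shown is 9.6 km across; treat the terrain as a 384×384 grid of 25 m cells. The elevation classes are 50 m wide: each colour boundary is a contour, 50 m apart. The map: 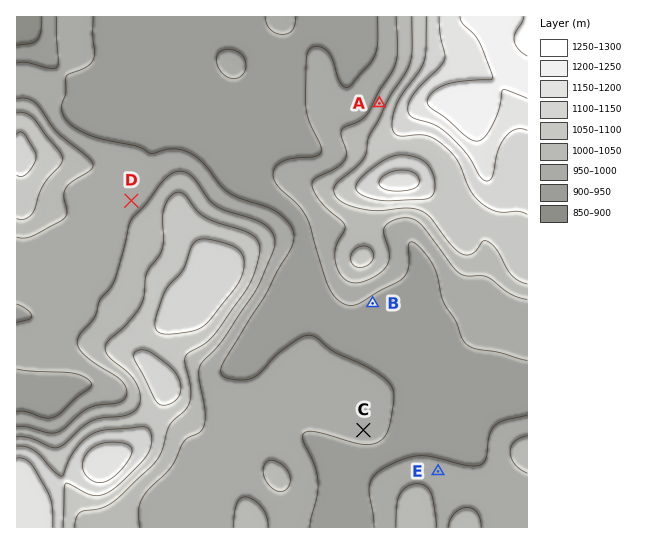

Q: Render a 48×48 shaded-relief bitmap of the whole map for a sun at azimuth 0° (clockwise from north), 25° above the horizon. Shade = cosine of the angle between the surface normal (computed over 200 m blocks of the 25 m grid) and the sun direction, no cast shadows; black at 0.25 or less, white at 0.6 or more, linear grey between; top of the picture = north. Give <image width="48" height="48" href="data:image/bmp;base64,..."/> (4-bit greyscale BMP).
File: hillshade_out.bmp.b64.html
<image width="48" height="48" href="data:image/bmp;base64,Qk32BAAAAAAAAHYAAAAoAAAAMAAAADAAAAABAAQAAAAAAIAEAAATCwAAEwsAABAAAAAAAAAAAAAAABEREQAiIiIAMzMzAERERABVVVUAZmZmAHd3dwCIiIgAmZmZAKqqqgC7u7sAzMzMAN3d3QDu7u4A////AHd3ZUNFd4d3d3eIiHdnd3d3d4iIiIiIiHeIdTIkZ3d3d3eIiHZmd3d3eIiIiIiIiHiZdCABRnd3d3eIh3Zmd3d3eJiIiZmYiHmqdBAAE1Z3d3eIh3Z3d3d4iamZmaqYd4q6hCEAADVnd3eIh3eIh3eImruqqqqXZau7l2VCABNWd3iIiImZh3eImru7qqqHVN3MuqmXQiNWd3iIiJqph3d3iau7qqmHZv/t3N3cl1RWZ3iYiZqYdmZmeJqqmZiIif/+3e7+24ZVZoiIiJmHZVVVZ4mZiIiJu//u3e//7JZEVoiHiId2VVVWZ3iIiIiavN3Mze//7JUyV4h4iIdmZVVmd3d3d4iau7uqvN7tynQjWIiImYd2Zmd3d3d3d4iZmph3iru6hlRFeJmZmYd3d4iIiHd3d4iIiGVVZ3dkM0aIiJmqmYiIiJmpmIiId3d3dzMzREMQE2q6hniZmYiIiaqqmYiId2ZmZTNEQzISNpu5U0aJmZiImaqpmYiHdmVVRGZmZVVWeamFMRNniZmImZmZmIiHdlVERJmYh4iaqoZDIRJGiZmZmYiIiIh3dmVVVrqZiJqruoZDMhEleJmZmHd3d3d3Z3d3iJl3eImaqpdlRDETV4mZmHZnd3d2ZniIiGVVZ3iZqpmHdkIBNoiZh2VWZ3d2Znd3ZURWeIiJmZmZh2MQJHiIdkREVmd3ZmZUMmaJmZmYiImpmHUxE2d3dTISNWd3ZURDIYmqqqqYiJmpmIdUI1Z3ZTIBJGd2VDMzM5mZmZmYiZqZiIiGQ0VmZVQyNXdlMiNFVnd3d4iIiZmYiJmoZEVmZ3iHd3dTI0VWZzRFVmd4iYiImqu7l2ZmeJu6mHUyJGZmZxIzRVZ4iId4q83dyph3eJqphlMiR4ZVZjM0RWeIiId4rN7u3Ll2ZmZlQhETaHVEVlVWZ4iJmZiJrN7u3Kh1QyIhAAAViGQ0VVZniIiJqqqZq8zcyoZUQyEAAAAVh0M1VVVWZmZ4mru7u7u6mGVVZmVCEAA2hkNFZlREREVniavMu6qph2Z4q7uph3d4dURWd2VERVZ3eJvMy6mYiImrzd3d3cypZEVnd3dneJmZiIq8y6mIiau7uqu8zdynQzVnd4iavMu6mImrupiIiaqph3iZmZl1ISRWZoq93LqZmZmqqYh4iJmHZXiZhlQxACNFVbvMypiIiZmZmId3iIh2Z5q6ljEAAjRERd3LmHeIiZmZiHd3d3d2eKu7qFIRJGdlRO25d4iZmIiIh3Znd3d3iaqqupZVZ4mGVMuYd4mZiIiHd2VWZ3d3iZmavMupqqqXZaqYd3iId3d3dlVFZ3d4iIiavN3czLqHZaqpdmZ3d3d3dlVWZ3d4iIiaq8zMy6l2Vcy5ZVZ4iId3dmeId2Z4iIiZmaqqmZhlVdyoZmeIiIh3d4mphmZ4mIiIiIiId3ZlVcuXZ3iIiIiIiJqpdlZ4mYiId3d3ZVZmd6mHd3eIiIiIiZmYdmZ4iIiHd3d3ZVZniJiHd3d3d3eIiJmYdmZ4iIh3d3d3ZmZ3iA=="/>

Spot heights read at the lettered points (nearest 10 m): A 1020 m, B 940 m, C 970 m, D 980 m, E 970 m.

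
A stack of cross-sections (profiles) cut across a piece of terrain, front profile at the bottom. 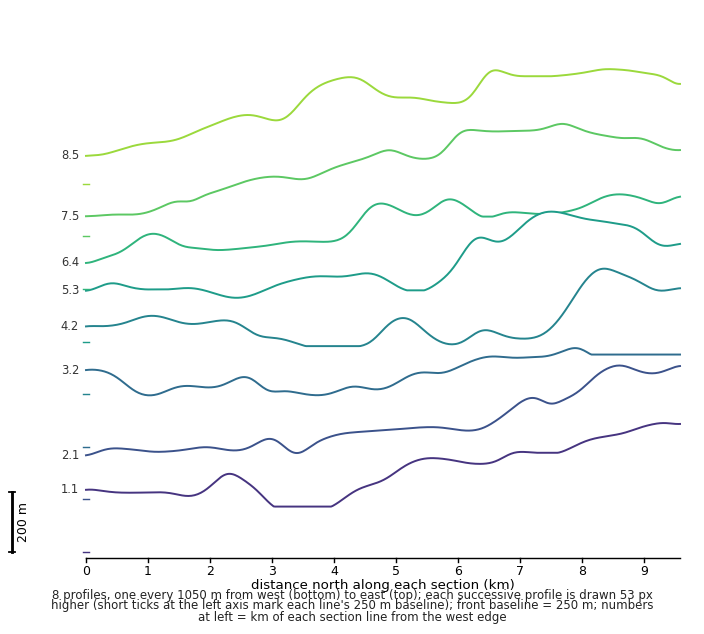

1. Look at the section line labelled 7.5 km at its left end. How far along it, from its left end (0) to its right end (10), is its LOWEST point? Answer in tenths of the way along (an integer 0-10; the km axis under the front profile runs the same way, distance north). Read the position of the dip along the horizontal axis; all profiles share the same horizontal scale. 0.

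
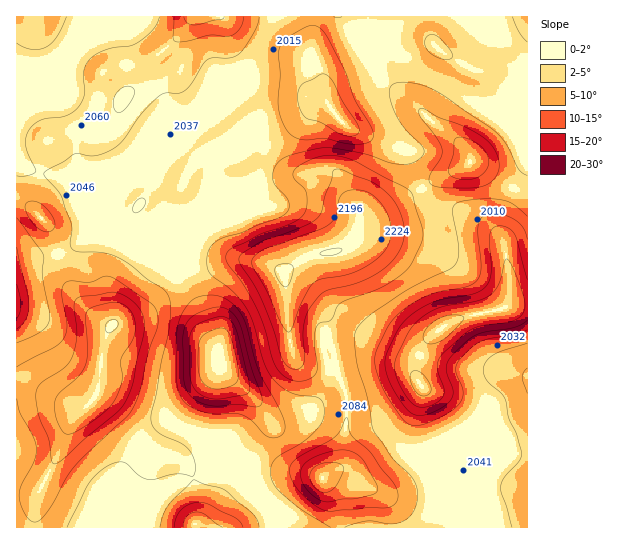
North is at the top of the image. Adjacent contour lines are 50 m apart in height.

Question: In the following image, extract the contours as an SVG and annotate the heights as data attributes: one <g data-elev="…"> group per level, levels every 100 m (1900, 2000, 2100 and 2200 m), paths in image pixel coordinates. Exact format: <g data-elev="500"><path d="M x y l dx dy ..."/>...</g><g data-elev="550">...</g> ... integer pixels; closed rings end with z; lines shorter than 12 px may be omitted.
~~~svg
<g data-elev="1900"><path d="M422 407l-8-2-7-7-8-15-4-12 1-13 12-25 11-14 15-9 13-5 30-4 13-6 8-10 7-24 2-2 7 11 9 25 2 10-2 8-4 5-8 3-28 4-12 4-26 22-6 7-2 8 2 8 5 15 0 6-9 8z"/><path d="M209 398l-11-5-7-11-1-11 0-34 3-8 5-5 16-6 9-1 8 4 5 9 13 51 1 9-3 4-4 1-24 4z"/></g><g data-elev="2000"><path d="M269 437l-6-3-11-13-9-6-9-2-20 1-12-2-13-6-8-9-3-8-2-11 1-48 5-17 7-9 6-6 15-3 12 2 12 8 9 12 4 10 11 43 20 37 7 15 0 8-3 5-7 3z"/><path d="M527 330l-13 5-29 5-15 9-11 11-3 7 0 7 7 17-3 11-5 6-8 5-24 11-12 1-8-5-18-27-9-23-1-11 2-10 12-24 11-12 11-9 15-8 13-4 28-6 7-3 4-4 2-5 1-8-3-39 2-6 3-5 6-3 6 0 18 5 10 9 4 12"/><path d="M17 247l11 47 1 12-3 13-9 10"/><path d="M346 143l-21-5-19 2-10-2-8-7-8-14-2-15 2-27-2-20 1-6 3-6 5-5 22-12 9 1 9 10 19 36 9 28 18 30 0 7-4 4-10 2z"/><path d="M445 59l-10-3-8-6-2-8 3-7 5-1 5 3 12 13 3 5-1 3z"/></g><g data-elev="2100"><path d="M243 527l-3-5-6-5-25-13-10-2-9 2-9 6-5 8-2 9"/><path d="M330 511l39-4 18 1 7-3 4-7-1-8-4-8-12-13-11-17-18-17-3-5-2-12-1 0-6 13-5 6-38 21-5 5-2 6 2 12 10 13 16 13z"/><path d="M17 399l3 14 13 24 3 12-2 13-14 25-1 12 7 17 4 4 5 2 6-3 8-9 17-32 9-13 51-47 6-8 8-19 8-38 9-26 1-9-2-8-7-8-39-25-7 0-13 5-23 0-4 3-1 6 5 32-1 8-2 7-10 9-37 20"/><path d="M294 381l7 0 6-1 6-3 3-4 1-7-3-28 1-8 3-6 13-5 6-12 5-5 37-14 23-14 10-11 10-24 0-12-9-32-3-4-53-29-15-5-12-2-11 2-11 4-11 6-3 4-1 6 11 12 3 6 0 12-4 8-12 8-29 10-29 15-5 3-2 4 1 8 16 21 15 27 7 18 6 26 4 11 8 10z"/><path d="M527 368l-4 5-1 4 5 16"/><path d="M44 231l6 0 4-2 1-6-2-6-6-8-6-5-7-3-6 1-3 5 3 10 7 9z"/><path d="M440 187l33 1 14-3 6-4 4-7 2-7 0-8-7-13-11-10-18-10-24-8-13-8-5-2-2 3 1 6 15 19 7 13-1 9-10 15-2 6 2 6z"/><path d="M174 17l-1 22 2 3 4 0 31-7 16 1 5 0 6-4 4-5 2-10"/></g><g data-elev="2200"><path d="M320 491l7 1 8-5 8-16 0-4-1-2-7-2-9 0-8 2-5 4-3 5 0 7 4 6z"/><path d="M66 434l4 0 7-3 22-14 12-11 7-12 4-15-1-20 12-19 2-11-2-15-5-7-6-3-8-2-13 3-11 3-4 5-1 6 2 34-1 12-8 12-20 17-3 8 2 18 5 10z"/><path d="M287 331l2 1 2-2 11-28 7-13 5-7 7-3 24-4 14-5 17-11 10-10 5-14-2-16-7-14-11-11-13-4-8 0-5 2-6 6-4 19-6 8-11 5-53 19-12 9-1 4 1 5 14 24 14 31z"/></g>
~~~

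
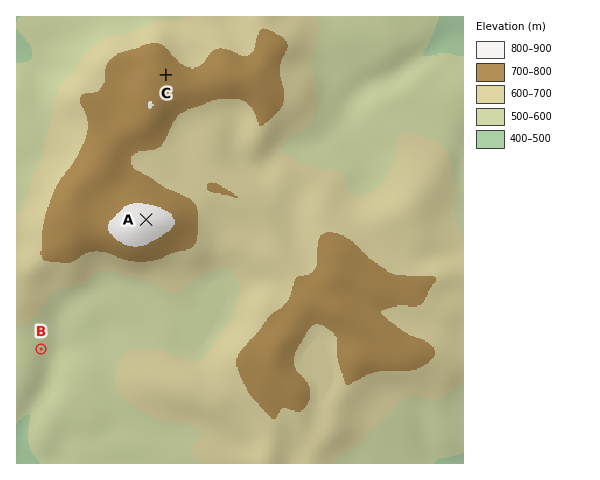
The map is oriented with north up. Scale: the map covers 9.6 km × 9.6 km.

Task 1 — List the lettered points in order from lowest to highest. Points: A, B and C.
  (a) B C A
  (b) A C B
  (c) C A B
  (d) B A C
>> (a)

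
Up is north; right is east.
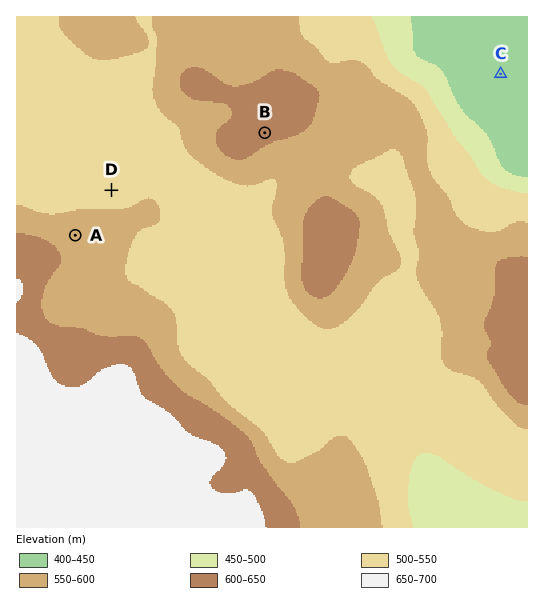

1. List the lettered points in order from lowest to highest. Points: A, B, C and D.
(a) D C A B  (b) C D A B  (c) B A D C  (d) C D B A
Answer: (b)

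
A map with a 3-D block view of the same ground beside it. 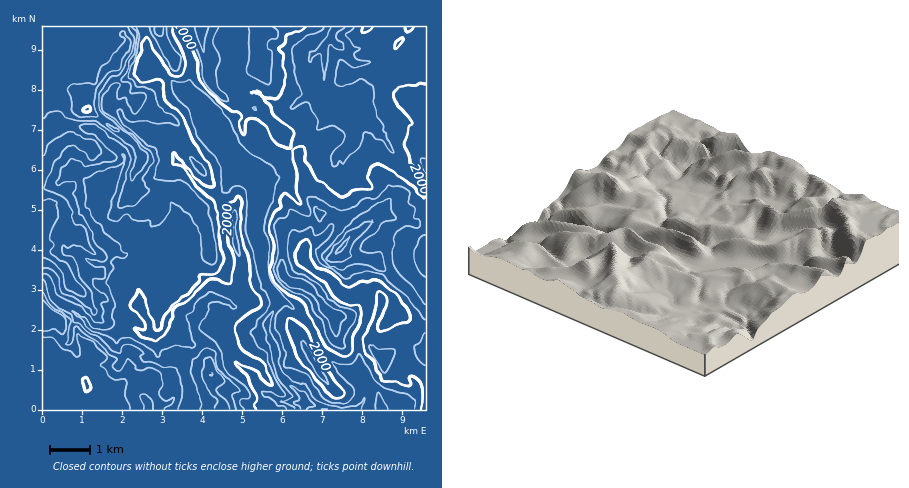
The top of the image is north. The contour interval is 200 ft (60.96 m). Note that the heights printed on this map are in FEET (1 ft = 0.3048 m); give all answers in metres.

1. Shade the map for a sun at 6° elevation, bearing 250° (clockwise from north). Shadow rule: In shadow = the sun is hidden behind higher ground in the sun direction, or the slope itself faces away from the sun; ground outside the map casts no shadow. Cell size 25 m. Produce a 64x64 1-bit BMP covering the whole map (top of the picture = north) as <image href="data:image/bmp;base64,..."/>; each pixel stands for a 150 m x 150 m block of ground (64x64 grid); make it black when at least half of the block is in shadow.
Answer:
<image width="64" height="64" href="data:image/bmp;base64,Qk0+AgAAAAAAAD4AAAAoAAAAQAAAAEAAAAABAAEAAAAAAAACAAATCwAAEwsAAAIAAAAAAAAA////AAAAAAAAA4MB+/cAAAAH44P/+AwAAAf7x//4PAAAB9vH//h8AAC/m4P/+P4EAb8/h//5/ggA/7+P//P+AAB//4//4/wAAD//j//H/EAMf/jP/8eYADz//8//zzkAOf/+D//OfYAr//4//559gB///z//PH8AH///Ob44fgA///4ADnA/AH///AAGYP+A///0AA8B/8H9/8ABHwP/4/H/4AM/A//nw//wRz4H/4/H/+Bvfn/+Hg//8CZ8/8A8D//wBnz/AHgf//gHfPwA+D//+Ad8/Az8fv/4B3z4P/x5//gP/Pg//PH/8A78+B/wc/+ADvzgD/B3/4AO/AMD+X//AA78CwHxf/8AHvw7AD9/8AAe/HPgfz/wAD9+d/B/f/gAf/5j8x//+ID//svyH//54f/8x8Af//n/7/wPwD5++P+f+A+AfHwA/z/gH4B4PAx/f+CfgHA4PH9/4B8AYBh8///AHgBgEPn//4AAAMAD8///MAAhAAfn//8wAHMAI5///zAGYAAgP//+AwcAAAD///4Hz4AAAP7//A/uAACA/v/4D+SAAAD///P58QAAAf//5+P7AAAAP//PA/oAAAA//88D/wAgAA//zwf/ACAAD/vOB/8YQAAH+88D/zAAAAP/34f/YAAAA/+fj//AAAAB/5+P/8AAAAP/nwH/gAAAA/+fh9nBAA=="/>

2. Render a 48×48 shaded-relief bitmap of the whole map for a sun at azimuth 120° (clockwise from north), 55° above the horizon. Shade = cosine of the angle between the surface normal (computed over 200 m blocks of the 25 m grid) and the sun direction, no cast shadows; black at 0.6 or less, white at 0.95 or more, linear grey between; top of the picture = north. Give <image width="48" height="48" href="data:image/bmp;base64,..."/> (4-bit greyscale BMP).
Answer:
<image width="48" height="48" href="data:image/bmp;base64,Qk32BAAAAAAAAHYAAAAoAAAAMAAAADAAAAABAAQAAAAAAIAEAAATCwAAEwsAABAAAAAAAAAAAAAAABEREQAiIiIAMzMzAERERABVVVUAZmZmAHd3dwCIiIgAmZmZAKqqqgC7u7sAzMzMAN3d3QDu7u4A////AJmIqqmau7qa3Jh2jO/Zi964iavKV5qZUJmIirqrzKqpzad4re3cvM21Rq7th5qqc5mYeaqc3Lu7u5Z6u83Mrc2ENqzcp6qqmKmYeZmIqqvLu5Vryqu528mEOaqql3m8qKqoeaqWiGiqqnRrupqq24mEe7updGvLqKqpiL3IeXV4mXR7u6mcyVh2u8u6Y2u6mZmZiJy6iqhmiHRs25mbyCZqvKvbQ4u6mZqXd5mFWJl0Z3Vay6qatyR7uXzqRompiJvGVmeWR4h1Z3Z5u7u8lDWblJ7pR3eIiKradnq4eamWeHmqq8zMg0erY578WId3d6rdeavdqqmod4q7q8zdY1eZU57+iKiHZpmLpp7cuqmqZoq7u93ugmd1RZzvt6qYZceKdb7supmadXmrqs3v1WhiN4eLt6qXZamna83cupmauEaaqave2XdTaXZolpqWiplXrMzMqpmZq5RpmIq8t0Z4qqqql4lnrIUYy8zLqpmZmshHh4vLgCmqmqrMuoaKq2M6vM7sqZmZmbyphozaAIl3mnjNyomqmYV7y7ztupmZmaq91n3YALqIl2rcuby5h5mazLzcy6qZmIit6H3ZAL2mI53bqt25Zcyrub3cu7qqmHeM2I3ZAL2kAF3sl625dc3LvLurqqqqqYeMtqzIAr63IAb+yZu5dsy4vcuqqZu6qYedps22BL3JlQCP/bu6h924m8uqqZq7qZitpt6jBavKu1AI3uzLqs3Lmrmruqq8qYm9pe6jA3mZvaYifO3Murzdy7hryrqruYnNlN+2AVd0a6dURr3My6vM3KhGvMu6qYq8lL7IQVdkaZZDQ3u7vIis3KlRjNzLmJqrlI25U2dmiZhkQye8u6iL3KlxO8u6marMt3qpZWZomph2ZUWKrOyYzbqCK9uHiau92Ympd2VqmZmHdniIht7arNy0CP/IeIjNypmZiHV6upiHd4mYUs7sqt3aAd/8mHq8uqmZiYabuph3eJmXRIzsmM3dYJ7sp4q7upmZmoeru6l3eJqFVkncmLy7Vnm7mJq6qYiaqZiru7qHeJl1Z0SamJuliomambu6mXmpiaqaqruniIh3eIZHmZlIqaqqm7ypl3q4iau6iKqoiYdmeKupzYSZnLq6rMyphnu4iaqsuImZmYh3eLunnMyJmsuru8upd4qqqpmaupmZiIiIiMqFbPyqesy6mrqoZ5isy6iKqpmYiIiIiLqFau+5iczLmaqEWqmKzMuaqqqZh3iImJl2ee/IqIvduqlEq6qZvcy6qaqqhmeIiZh3eL/5qVa925RJuqqpvdy6qHq7mHeIiJmIh33/64aLvZNryombzdy6p1i7mYmYiJmZmGbP/7l1r6F8yoaLzdy5p1eJiJmZmYmZmYVu/9ljrrFsy5V7zdy5l1iYiIiaqZmZmZhY//lGvIKLupZ7zd3Llld3iZmqqaqqqpl23/hKu0S8upZ73d3M2mdomHerqZmau6mHrviMyCbduoZ6ze3c7mRpu5d6uqmZq6mZytW+xjfeyod6vNzd36ImrLlouw=="/>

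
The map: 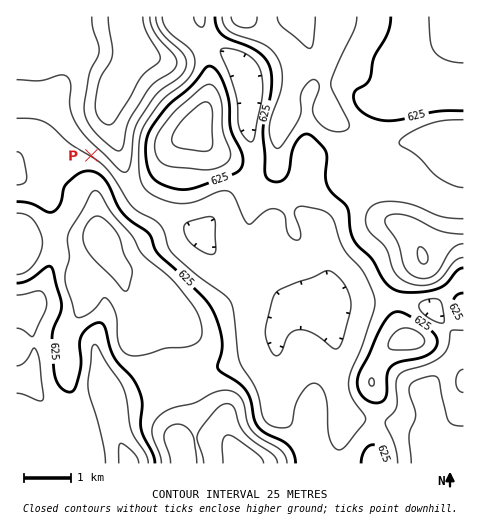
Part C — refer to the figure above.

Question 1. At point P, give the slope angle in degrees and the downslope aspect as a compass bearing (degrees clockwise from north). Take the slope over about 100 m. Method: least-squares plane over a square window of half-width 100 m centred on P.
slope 5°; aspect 32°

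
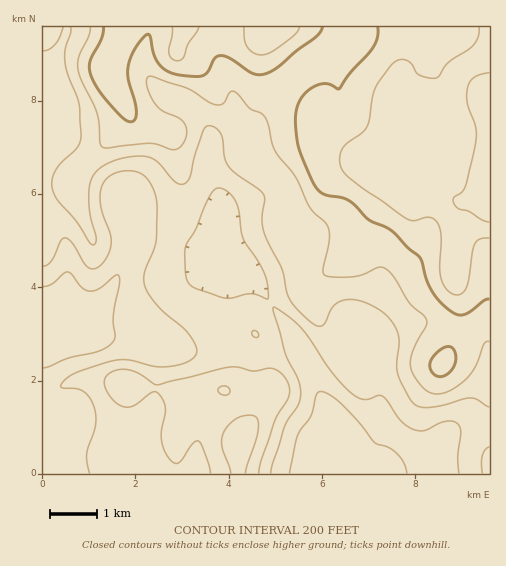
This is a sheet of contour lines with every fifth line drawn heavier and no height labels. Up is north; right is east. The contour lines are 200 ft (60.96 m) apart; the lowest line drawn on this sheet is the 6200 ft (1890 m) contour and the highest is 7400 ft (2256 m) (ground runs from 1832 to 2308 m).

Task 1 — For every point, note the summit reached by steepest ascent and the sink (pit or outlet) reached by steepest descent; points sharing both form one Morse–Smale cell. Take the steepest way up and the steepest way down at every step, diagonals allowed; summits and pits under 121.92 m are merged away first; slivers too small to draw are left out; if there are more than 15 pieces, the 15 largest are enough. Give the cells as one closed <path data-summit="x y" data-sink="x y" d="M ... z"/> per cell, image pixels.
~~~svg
<path data-summit="489 181" data-sink="333 451" d="M489 26l-134 0-1 8-6 7-38 20-48 46-4 9 0 12 7 37-1 20-9 10-29 13-4 4-4 49 24 10 12 8 38 53 11 29 33 68 0 14-2 5 1 26 155-1z"/><path data-summit="239 442" data-sink="333 451" d="M129 232l-4 28-19 36-11 10-19 7-26 17-8 2 0 141 292 1 0-26 2-5 0-14-5-13-28-55-11-29-35-50-15-11-20-7-9-7-29-13-21-4-28-3z"/><path data-summit="272 27" data-sink="333 451" d="M354 26l-287 0-1 8-10 23-8 30-6 10 0 40 12 0 15 8 47 44 8 14 4 29 3 4 45 6 19 7 23 11 4-48 4-4 29-13 5-4 5-9 0-17-7-37 0-12 2-5 7-9 43-41 38-20 6-7z"/><path data-summit="489 181" data-sink="333 451" d="M50 136l-8 3 1 193 7-2 22-15 23-9 11-10 14-24 8-26-1-28-8-25-50-48z"/><path data-summit="489 181" data-sink="333 451" d="M66 26l-24 1 1 69 5-9 8-30 10-23z"/>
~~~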